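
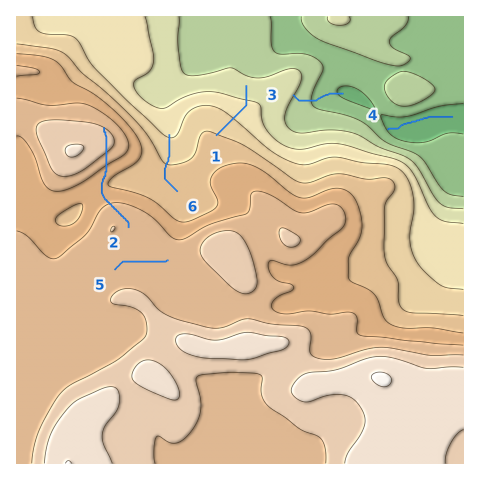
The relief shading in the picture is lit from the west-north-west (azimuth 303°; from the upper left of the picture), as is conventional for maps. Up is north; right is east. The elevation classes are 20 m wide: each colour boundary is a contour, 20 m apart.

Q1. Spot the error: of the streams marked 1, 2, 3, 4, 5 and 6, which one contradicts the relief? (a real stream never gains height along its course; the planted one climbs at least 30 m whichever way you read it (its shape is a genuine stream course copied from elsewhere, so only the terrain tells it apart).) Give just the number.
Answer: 2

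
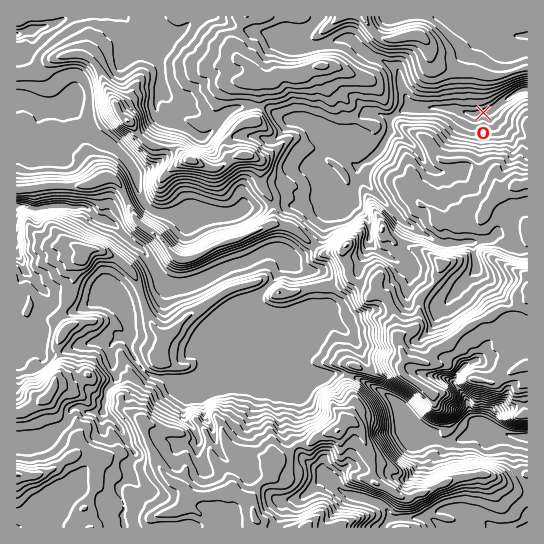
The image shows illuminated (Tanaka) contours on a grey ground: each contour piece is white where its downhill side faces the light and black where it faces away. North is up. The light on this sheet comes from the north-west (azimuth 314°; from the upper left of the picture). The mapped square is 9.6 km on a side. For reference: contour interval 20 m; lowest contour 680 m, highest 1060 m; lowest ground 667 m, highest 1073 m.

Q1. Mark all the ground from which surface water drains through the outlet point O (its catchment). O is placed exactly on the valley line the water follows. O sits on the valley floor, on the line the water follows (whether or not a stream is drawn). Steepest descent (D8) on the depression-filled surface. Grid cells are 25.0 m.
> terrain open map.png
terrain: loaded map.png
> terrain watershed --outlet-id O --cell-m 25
22.656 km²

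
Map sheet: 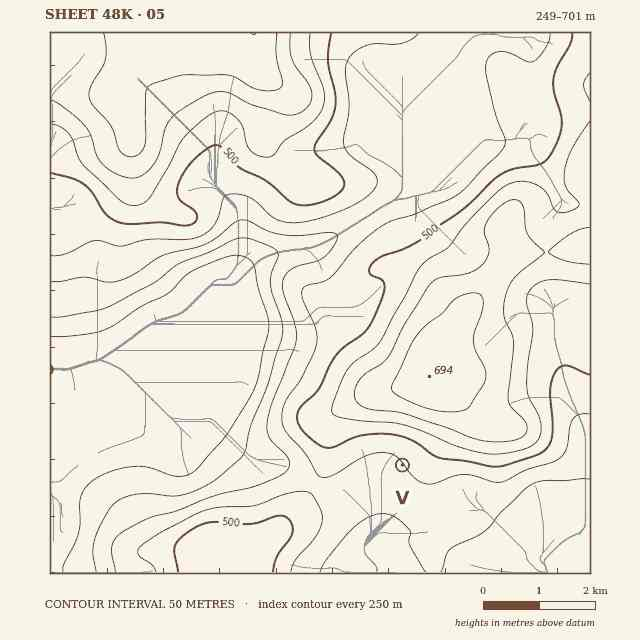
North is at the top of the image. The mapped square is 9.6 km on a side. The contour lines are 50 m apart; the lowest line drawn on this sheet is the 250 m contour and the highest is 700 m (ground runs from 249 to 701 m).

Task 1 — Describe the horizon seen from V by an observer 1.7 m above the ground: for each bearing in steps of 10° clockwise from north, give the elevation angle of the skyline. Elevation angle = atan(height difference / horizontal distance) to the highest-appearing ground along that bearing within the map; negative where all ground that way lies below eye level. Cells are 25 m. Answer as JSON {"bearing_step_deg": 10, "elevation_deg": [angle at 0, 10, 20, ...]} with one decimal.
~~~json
{"bearing_step_deg": 10, "elevation_deg": [9.6, 10.2, 10.4, 10.1, 9.3, 8.4, 7.5, 6.3, 4.3, 3.5, 2.7, 1.9, 1.2, 0.5, -0.1, -0.7, -1.3, -1.5, -1.9, -2.0, -1.9, -1.8, -0.9, 0.9, 1.6, 1.3, -0.0, 0.7, 1.8, 2.8, 3.6, 4.5, 6.0, 7.5, 8.5, 9.1]}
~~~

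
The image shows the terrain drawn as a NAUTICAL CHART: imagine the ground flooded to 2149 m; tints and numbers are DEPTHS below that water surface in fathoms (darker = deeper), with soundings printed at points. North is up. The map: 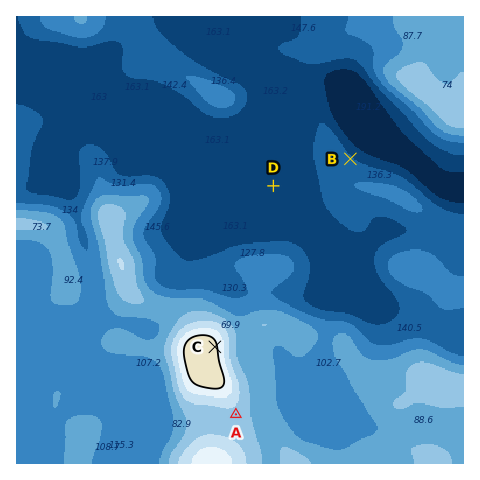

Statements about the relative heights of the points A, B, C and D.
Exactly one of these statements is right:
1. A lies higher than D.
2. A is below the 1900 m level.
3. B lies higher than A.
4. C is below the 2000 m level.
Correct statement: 1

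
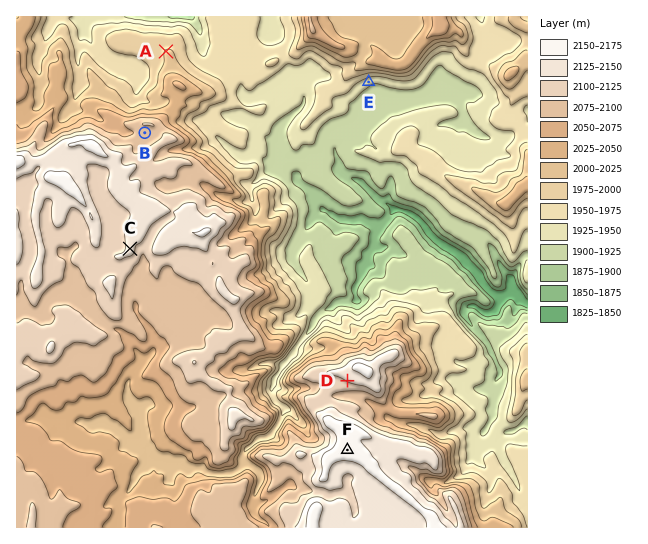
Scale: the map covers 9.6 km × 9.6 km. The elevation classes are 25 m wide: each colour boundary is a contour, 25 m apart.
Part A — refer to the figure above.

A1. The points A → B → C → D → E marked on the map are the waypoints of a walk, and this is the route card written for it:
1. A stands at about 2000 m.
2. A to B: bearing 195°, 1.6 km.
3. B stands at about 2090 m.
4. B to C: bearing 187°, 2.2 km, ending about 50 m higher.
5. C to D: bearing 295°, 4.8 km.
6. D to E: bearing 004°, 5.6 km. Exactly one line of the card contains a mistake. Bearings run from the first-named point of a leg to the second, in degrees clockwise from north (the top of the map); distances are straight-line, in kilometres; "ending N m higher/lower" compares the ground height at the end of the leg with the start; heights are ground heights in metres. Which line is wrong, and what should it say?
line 5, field bearing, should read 121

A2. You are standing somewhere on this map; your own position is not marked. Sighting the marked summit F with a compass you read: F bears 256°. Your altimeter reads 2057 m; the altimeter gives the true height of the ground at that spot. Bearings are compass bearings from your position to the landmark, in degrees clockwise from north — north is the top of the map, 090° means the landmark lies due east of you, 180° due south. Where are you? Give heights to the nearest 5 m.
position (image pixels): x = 415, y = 433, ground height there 2055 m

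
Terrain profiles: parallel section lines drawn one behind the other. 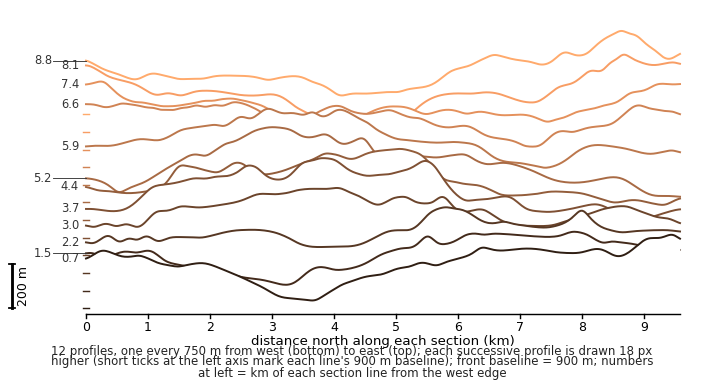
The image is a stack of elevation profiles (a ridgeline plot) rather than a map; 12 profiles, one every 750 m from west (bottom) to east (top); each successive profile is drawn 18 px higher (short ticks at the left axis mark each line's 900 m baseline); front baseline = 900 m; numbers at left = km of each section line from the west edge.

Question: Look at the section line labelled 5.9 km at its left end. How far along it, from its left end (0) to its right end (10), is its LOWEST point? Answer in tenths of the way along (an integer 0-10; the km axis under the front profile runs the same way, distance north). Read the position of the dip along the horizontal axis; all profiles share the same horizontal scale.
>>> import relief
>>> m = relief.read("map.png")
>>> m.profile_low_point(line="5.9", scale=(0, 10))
8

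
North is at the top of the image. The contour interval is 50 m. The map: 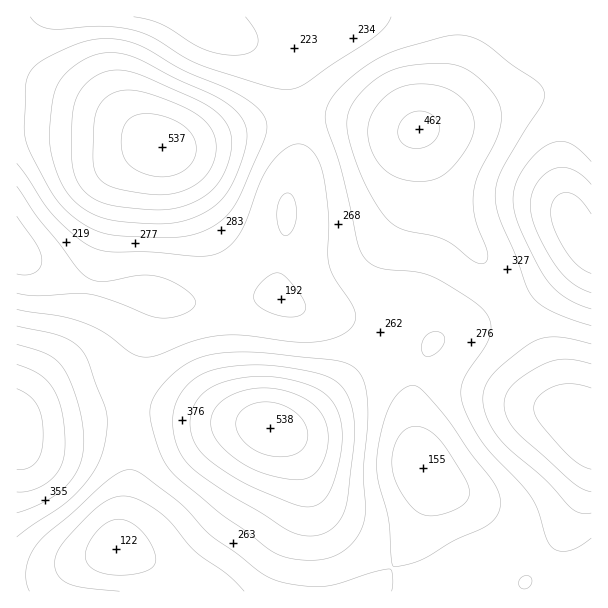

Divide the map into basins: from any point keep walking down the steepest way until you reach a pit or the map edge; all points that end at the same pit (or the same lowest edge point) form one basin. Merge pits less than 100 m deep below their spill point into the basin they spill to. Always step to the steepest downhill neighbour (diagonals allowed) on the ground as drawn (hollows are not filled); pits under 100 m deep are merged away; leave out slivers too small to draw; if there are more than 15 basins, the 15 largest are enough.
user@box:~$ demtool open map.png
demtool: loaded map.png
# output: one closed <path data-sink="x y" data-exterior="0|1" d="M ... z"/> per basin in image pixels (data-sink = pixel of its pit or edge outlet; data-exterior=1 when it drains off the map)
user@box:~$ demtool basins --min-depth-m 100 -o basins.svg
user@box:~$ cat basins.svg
<path data-sink="116 549" data-exterior="0" d="M419 132l-4 11 0 34-3 21-22 62-5 63-5 15-10 18-55 54-18 14-12 4-76-8-56-11-34 0-47 11-55 7 0 165 507-1 2-10 32-38 12-18 13-27 9-30 0-36-7-2-26-29-25-57-30-53-56-82-12-26z"/><path data-sink="17 249" data-exterior="1" d="M27 86l-11 1 1 340 55-7 47-11 34 0 56 11 76 8 12-4 18-14 55-54 14-27 2-15 4-54 22-62 5-68-18 0-58-14-44 0-58 12-53 17-22 3-39-26-29-14-40-16z"/><path data-sink="201 17" data-exterior="1" d="M516 16l-499 0-1 70 22 2 48 15 31 15 47 30 22-3 53-17 58-12 44 0 58 14 20 0 27-22z"/><path data-sink="585 242" data-exterior="0" d="M591 16l-73 0-26 31-46 61-28 23 18 52 12 26 56 82 30 53 25 57 29 31 4-1z"/>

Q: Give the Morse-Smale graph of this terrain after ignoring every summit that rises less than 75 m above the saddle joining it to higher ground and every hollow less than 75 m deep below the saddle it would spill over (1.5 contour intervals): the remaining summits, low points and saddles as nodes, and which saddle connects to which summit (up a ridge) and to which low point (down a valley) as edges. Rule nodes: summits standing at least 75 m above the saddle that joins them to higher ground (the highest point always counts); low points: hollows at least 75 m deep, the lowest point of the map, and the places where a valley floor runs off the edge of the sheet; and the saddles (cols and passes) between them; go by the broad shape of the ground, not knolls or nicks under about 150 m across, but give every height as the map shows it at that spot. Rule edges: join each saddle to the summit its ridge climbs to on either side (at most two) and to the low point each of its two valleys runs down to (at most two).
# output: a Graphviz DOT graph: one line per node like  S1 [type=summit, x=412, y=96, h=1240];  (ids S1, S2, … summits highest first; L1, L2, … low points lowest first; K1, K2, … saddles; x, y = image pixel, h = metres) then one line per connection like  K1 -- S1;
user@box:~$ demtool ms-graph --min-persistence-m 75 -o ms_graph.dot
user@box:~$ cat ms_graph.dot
graph terrain {
  S1 [type=summit, x=270, y=428, h=538];
  S2 [type=summit, x=162, y=147, h=537];
  S3 [type=summit, x=584, y=429, h=485];
  S4 [type=summit, x=17, y=431, h=483];
  S5 [type=summit, x=419, y=129, h=462];
  L1 [type=low, x=585, y=242, h=122];
  L2 [type=low, x=116, y=551, h=122];
  L3 [type=low, x=17, y=248, h=123];
  L4 [type=low, x=422, y=468, h=155];
  L5 [type=low, x=203, y=18, h=166];
  K1 [type=saddle, x=512, y=308, h=318];
  K2 [type=saddle, x=503, y=33, h=292];
  K3 [type=saddle, x=129, y=408, h=287];
  K4 [type=saddle, x=296, y=117, h=271];
  K5 [type=saddle, x=384, y=324, h=261];
  K6 [type=saddle, x=417, y=372, h=253];
  K7 [type=saddle, x=392, y=567, h=250];
  K8 [type=saddle, x=225, y=302, h=209];
  K9 [type=saddle, x=95, y=288, h=198];
  K1 -- S3;
  K1 -- S5;
  K1 -- L1;
  K2 -- S3;
  K2 -- S5;
  K2 -- L1;
  K2 -- L5;
  K3 -- S1;
  K3 -- S4;
  K3 -- L2;
  K3 -- L3;
  K4 -- S2;
  K4 -- S5;
  K4 -- L3;
  K4 -- L5;
  K5 -- S1;
  K5 -- S5;
  K5 -- L3;
  K6 -- S1;
  K6 -- S3;
  K6 -- L4;
  K7 -- S1;
  K7 -- S3;
  K7 -- L2;
  K7 -- L4;
  K8 -- S1;
  K8 -- S2;
  K8 -- L3;
  K9 -- S2;
  K9 -- S4;
  K9 -- L3;
}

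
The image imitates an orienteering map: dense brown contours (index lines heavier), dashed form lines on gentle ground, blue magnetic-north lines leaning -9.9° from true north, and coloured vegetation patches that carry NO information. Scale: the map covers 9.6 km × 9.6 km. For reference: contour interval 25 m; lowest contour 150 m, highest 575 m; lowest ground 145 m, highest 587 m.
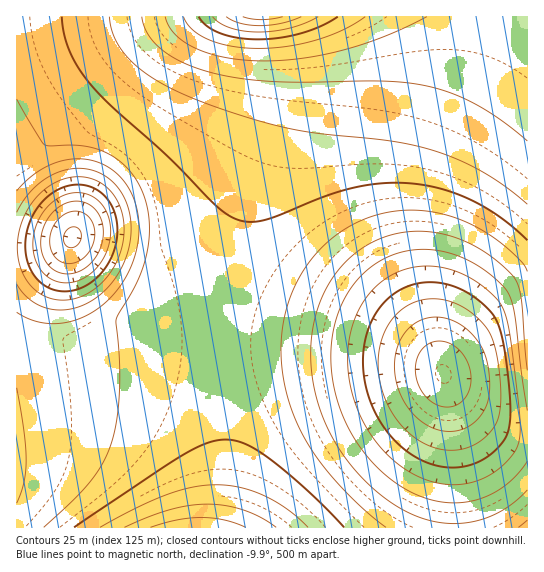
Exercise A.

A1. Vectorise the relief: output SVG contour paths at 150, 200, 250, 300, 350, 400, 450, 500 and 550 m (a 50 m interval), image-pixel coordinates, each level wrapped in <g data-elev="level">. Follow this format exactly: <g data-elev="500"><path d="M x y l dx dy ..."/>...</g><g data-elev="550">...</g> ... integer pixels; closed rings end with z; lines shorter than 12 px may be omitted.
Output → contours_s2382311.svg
<g data-elev="150"><path d="M70 248l-6-5 0-8 5-7 6-1 6 4 0 8-4 7z"/></g><g data-elev="200"><path d="M447 431l-17-4-16-12-12-17-7-21 0-22 7-18 12-13 16-7 9 0 11 2 9 5 10 7 13 18 7 21 0 27-3 9-4 8-7 7-8 6-9 4z"/><path d="M61 273l-11-6-7-10-2-14 2-14 7-14 11-9 12-5 12 1 10 7 6 10 2 14-2 13-7 13-9 9-12 5z"/></g><g data-elev="250"><path d="M447 467l-14-2-15-7-13-8-12-12-11-13-8-15-6-16-4-17-1-18 2-16 4-15 6-14 10-12 10-9 12-7 14-3 16-1 16 4 14 7 15 10 11 11 5 9 4 14 4 21 4 53-1 16-4 11-11 13-13 10-16 5z"/><path d="M63 291l-9-1-8-4-7-5-6-8-4-8-3-11 1-21 8-22 14-16 9-5 9-4 10-1 9 0 15 7 11 14 5 17-1 20-7 19-12 16-16 10z"/></g><g data-elev="300"><path d="M527 461l-13 17-17 13-19 8-20 4-21-2-20-6-20-11-19-16-17-19-13-22-10-24-5-24-2-25 2-24 7-21 11-20 12-15 14-11 16-8 17-5 19 0 18 2 19 7 17 10 22 19 7 14 3 17 12 92"/><path d="M17 212l13-19 17-15 19-8 20-1 9 2 10 5 14 13 9 18 3 22-3 22-9 22-14 18-19 13-20 6-20-2-16-9-13-15"/></g><g data-elev="350"><path d="M386 527l-31-26-30-32-20-30-14-30-8-35-2-33 5-32 13-31 9-15 11-13 12-11 14-10 14-8 15-5 16-4 17-2 16 1 18 3 17 5 16 7 17 10 16 12 15 14 5 9"/><path d="M17 99l27 46 6 1 27-1 16 3 17 7 14 10 10 12 8 13 5 15 2 17-1 23-5 22-9 20-18 32 3 40 0 32-3 31-6 24-8 19-13 18-16 18-29 26"/></g><g data-elev="400"><path d="M308 527l-21-18-22-13-24-8-24-3-24 2-26 7-30 14-37 19"/><path d="M109 17l2 10 4 11 6 11 8 10 22 18 31 17 49 18 54 15 33 6 76 8 41 10 24 9 24 12 23 15 21 17"/></g><g data-elev="450"><path d="M246 527l-23-7-22-3-24 3-27 7"/><path d="M165 17l4 9 6 9 10 7 12 7 30 9 38 3 40-3 41-9 41-14 40-18"/></g><g data-elev="500"><path d="M199 17l8 9 14 7 17 5 20 1 21-1 22-5 20-7 17-9"/></g><g data-elev="550"><path d="M226 17l15 6 18 3 22-3 20-6"/></g>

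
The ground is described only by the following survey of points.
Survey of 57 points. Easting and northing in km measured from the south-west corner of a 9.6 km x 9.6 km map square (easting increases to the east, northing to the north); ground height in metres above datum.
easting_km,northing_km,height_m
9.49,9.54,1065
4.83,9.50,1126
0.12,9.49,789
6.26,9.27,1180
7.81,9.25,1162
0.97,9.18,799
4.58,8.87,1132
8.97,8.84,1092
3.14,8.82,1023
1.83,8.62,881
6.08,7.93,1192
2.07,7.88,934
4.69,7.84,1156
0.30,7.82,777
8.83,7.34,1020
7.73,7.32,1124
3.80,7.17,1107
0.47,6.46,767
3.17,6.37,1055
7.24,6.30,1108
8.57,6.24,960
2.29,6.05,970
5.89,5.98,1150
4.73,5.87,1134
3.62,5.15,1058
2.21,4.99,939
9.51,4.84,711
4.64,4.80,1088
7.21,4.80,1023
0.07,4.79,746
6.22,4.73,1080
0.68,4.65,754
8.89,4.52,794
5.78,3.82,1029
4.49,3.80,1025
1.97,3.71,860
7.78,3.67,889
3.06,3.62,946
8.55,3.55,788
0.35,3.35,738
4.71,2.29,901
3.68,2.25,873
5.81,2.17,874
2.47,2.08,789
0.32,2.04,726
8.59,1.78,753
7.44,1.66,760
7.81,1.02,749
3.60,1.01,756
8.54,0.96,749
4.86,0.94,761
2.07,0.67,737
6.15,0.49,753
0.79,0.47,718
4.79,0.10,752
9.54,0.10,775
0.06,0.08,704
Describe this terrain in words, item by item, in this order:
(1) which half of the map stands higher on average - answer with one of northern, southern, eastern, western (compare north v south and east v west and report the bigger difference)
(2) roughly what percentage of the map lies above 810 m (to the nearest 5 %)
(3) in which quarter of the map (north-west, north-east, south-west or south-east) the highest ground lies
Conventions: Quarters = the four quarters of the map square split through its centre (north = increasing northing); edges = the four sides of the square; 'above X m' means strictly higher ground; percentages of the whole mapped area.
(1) Taken as a whole, the northern half is higher than the southern.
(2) Ground above 810 m makes up about 65 % of the sheet.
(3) The highest ground is in the north-east quarter.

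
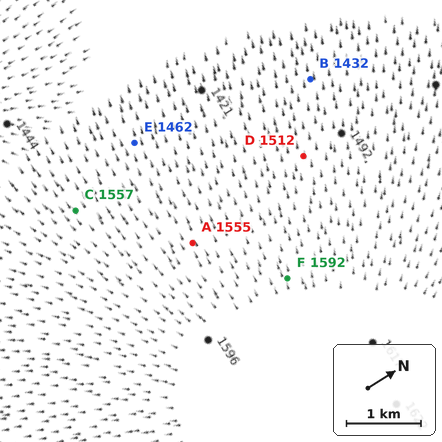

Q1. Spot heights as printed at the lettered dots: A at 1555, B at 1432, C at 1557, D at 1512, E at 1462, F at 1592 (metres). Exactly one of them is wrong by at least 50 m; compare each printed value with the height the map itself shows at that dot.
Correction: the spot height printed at C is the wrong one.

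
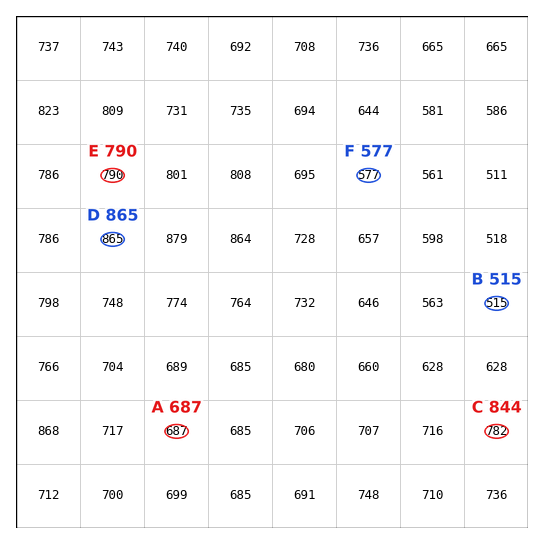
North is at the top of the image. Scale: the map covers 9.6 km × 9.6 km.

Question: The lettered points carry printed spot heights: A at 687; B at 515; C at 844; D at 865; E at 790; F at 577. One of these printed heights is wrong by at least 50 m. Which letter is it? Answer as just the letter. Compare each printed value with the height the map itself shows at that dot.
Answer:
C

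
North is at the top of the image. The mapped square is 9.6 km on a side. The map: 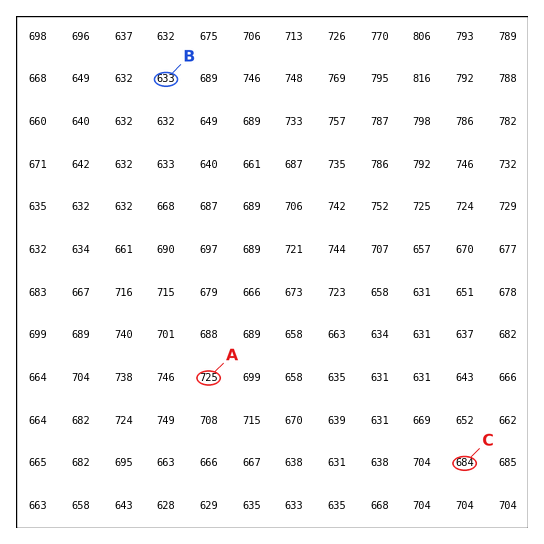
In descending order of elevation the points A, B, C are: A C B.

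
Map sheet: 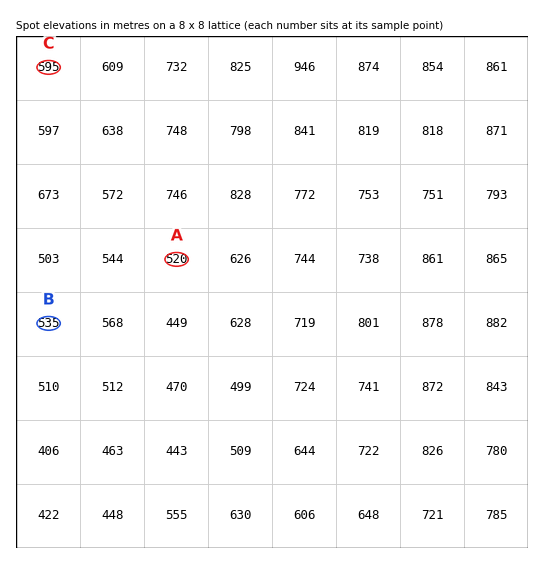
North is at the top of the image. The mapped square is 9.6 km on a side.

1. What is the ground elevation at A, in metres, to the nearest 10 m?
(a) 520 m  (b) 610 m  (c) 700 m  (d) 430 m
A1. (a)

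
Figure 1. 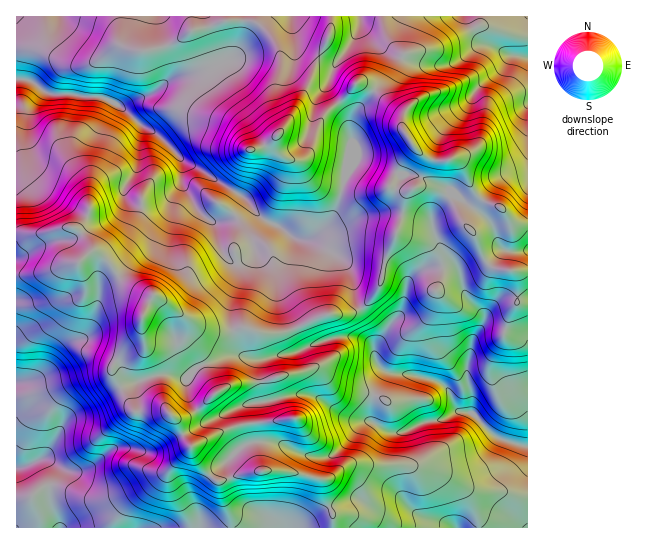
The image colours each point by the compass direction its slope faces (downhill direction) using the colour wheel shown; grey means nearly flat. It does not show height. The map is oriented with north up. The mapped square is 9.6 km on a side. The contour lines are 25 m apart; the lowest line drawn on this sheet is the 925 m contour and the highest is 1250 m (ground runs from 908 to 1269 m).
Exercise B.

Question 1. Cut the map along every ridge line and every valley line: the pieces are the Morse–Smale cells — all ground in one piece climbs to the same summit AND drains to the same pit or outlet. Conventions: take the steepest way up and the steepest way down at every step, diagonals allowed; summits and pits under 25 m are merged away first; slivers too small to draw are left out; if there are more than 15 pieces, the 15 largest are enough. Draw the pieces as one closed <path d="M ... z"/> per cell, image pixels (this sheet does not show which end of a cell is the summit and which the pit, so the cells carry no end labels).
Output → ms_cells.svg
<path d="M242 16l-226 1 0 257 15 1 20-4 15-7 12-1 12-11 5 0 17 14 13 17 27 14-11 22 0 23-15 9-14 16 0 4 9 17 37-13 13 0 16 4 14-14-4-10-12-16 2-18-2-5 16 12 8 3 18 1 11-4 9 0 16 5 16 0 18-5 28-13 21 0 14-6-5-12-4-24-12-16-28-16-16-2-13-11-20-9-20-23-44-28-15-7-24-25-18-11-20-18 32-14 20-14 18-4 38-15 7-7 5-15z"/><path d="M291 16l-48 0-4 30-3 7-7 7-38 15-18 4-20 14-32 14 20 18 18 11 24 25 15 7 44 28 20 23 20 9 13 11 11 1 19-13 12-20 11-38 4-30-4-22-10-14-15 14-7 13-5 20-8 9-16 0-10-8-2-5 0-7 16-21 13-24 15-36-2-3-10-4-8-8-4-8z"/><path d="M451 267l-25 1-7 3-10 8-8 32-26 37 1-17-15-23-15 7-21 0-28 13-18 5-16 0-16-5-9 0-11 4-18-1-8-3-15-11-1 22 17 26 29-10 24 5 8-1-3 3 0 17 6 22 25-6 19 0 15 6 10 10 15 8 21 2 18 11 14 0 19-9 23-4 10-7 15 1 2-4 0-11-5-19 0-12 5-25 11-17 1-7-1-4-15-15-5-10-3-15z"/><path d="M95 252l-5 0-12 11-13 4-9 10-5 14-6 8-15 5-14 1 1 223 42-1-10-25-1-27-5-12-6-2 11-8 19-34 24-12 29-20-8-20 14-16 15-8 2-4-2-20 11-22-27-14-13-17z"/><path d="M469 412l-14 0-10 7-23 4-15 8-10 2-8-1-18-11-5 0-9 6-6 11-16 15-8 4-20-1-29-13-20-2-7 2 10 28 25 0 35 8 3 3 1 13 5 13 28-9 24 10 23-4 17 12 25 7 7 4 73 0 1-81-31-10-24-24z"/><path d="M433 187l-16 0-12 8-4 24-17 44-3 19-5 11-15 16 15 22-1 16 14-21 10-9 4-10 4-22 7-10 8-6 12-2 17 0 6 2 11 30 15 15 1 4-1 7-11 17-5 25 0 12 5 19-1 15 26 24 30 10 1-176-22 0-15-4-8-10-7-20-13-15-12-25z"/><path d="M121 388l-30 19-24 12-19 34-11 8 6 2 5 12 1 27 10 25 139 1-2-31 4-8 11-12-15-18-17-36-6-7-7-5-31 1z"/><path d="M490 45l-11 0-21 16-11 4-18 0-27-6-14 27 0 8 7 11 8 6 0 19 19 25 16 6 13-2 6 1 6 6 10 25 10 10 16 6 14 16 14 1 1-166-19-3z"/><path d="M359 83l-2 0-18 19 9 15 4 22-4 30-9 34-14 24-18 14 20 8 18 14 8 18 3 20 6 7 14-15 5-11 3-19 17-44 3-20 7-10 6-2 16 0 16 8 14 28 4-9 10-15 0-4-9-14-5-15-6-6-6-1-13 2-16-6-19-25 0-15-29-26z"/><path d="M527 16l-144 0 0 7 6 19 14 12-1 5 27 6 18 0 11-4 21-16 11 0 23 11 14 1z"/><path d="M310 395l-19 0-40 9 0 13 4 24 2 2 21 0 29 13 20 1 8-4 16-15 6-11 8-5-15-3-15-8-10-10z"/><path d="M237 355l-11 1-25 10 15 27-27 23-8 3-6-1 10 21 6 8 28-15 24-8 3 0 2 3 3 15 5 0-4-13-1-24 14-4-5-22 1-18z"/><path d="M286 471l-36 1-17 4-2 5 9 20 6 6 15 8 12 13 29 0 12-11 15-8-5-27-3-3z"/><path d="M361 19l-5 16-23 32-5 16 1 7 8 11 4 0 16-18 8 1 9 5 28 26 1-4-8-6-7-11 0-8 11-19 2-9-26-15-11-13z"/><path d="M478 196l-14 26 12 15 7 20 8 10 6 2 30 2 1-46-15-2-14-16-13-4z"/>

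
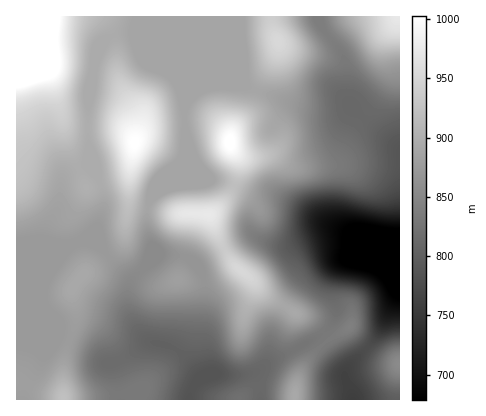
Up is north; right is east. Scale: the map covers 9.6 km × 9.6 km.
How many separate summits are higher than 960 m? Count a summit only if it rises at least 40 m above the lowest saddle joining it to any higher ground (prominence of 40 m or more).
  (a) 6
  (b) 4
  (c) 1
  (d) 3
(d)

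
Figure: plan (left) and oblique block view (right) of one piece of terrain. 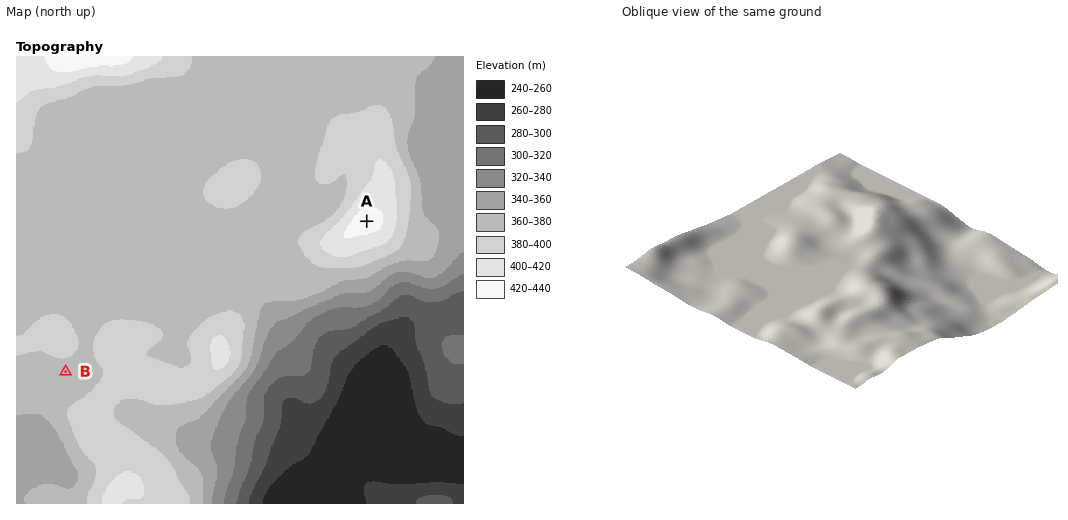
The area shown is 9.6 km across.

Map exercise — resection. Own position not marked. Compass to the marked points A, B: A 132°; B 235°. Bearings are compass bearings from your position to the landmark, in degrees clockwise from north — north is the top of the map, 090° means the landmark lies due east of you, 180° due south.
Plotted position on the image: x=329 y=187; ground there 380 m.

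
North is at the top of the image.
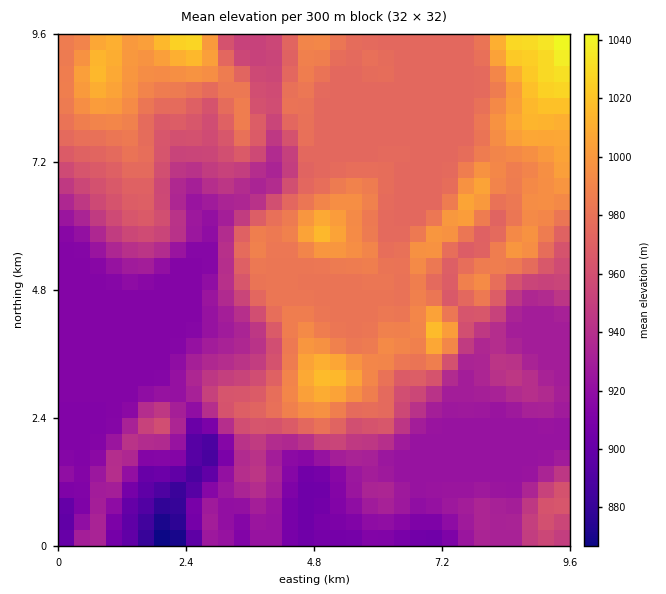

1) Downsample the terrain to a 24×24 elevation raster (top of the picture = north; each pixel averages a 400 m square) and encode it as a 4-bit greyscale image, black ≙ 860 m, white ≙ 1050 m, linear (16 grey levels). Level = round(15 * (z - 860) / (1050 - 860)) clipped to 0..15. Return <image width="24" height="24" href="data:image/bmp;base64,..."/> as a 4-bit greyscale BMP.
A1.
<image width="24" height="24" href="data:image/bmp;base64,Qk2WAQAAAAAAAHYAAAAoAAAAGAAAABgAAAABAAQAAAAAACABAAATCwAAEwsAABAAAAAAAAAAAAAAABEREQAiIiIAMzMzAERERABVVVUAZmZmAHd3dwCIiIgAmZmZAKqqqgC7u7sAzMzMAN3d3QDu7u4A////AEZDETVFREREREZmdzVTIUVFQ0RVVFZmiEVjMjVmVEVmVVVVeFRlMyRnVEVVVVVVVkRWVTNmVWZmVVVVVURGhjV4iZiIZVVVVURFZleZq7qZdlVVZkRERWeIq8yph2ZnZkRERWZ3m8uqmnZ2ZURERFVnm7qqq6ZmVUREREVoqqqqrKh2VUREREZ5qqqqqpmWZkRFREWKqqqqqZqoh0RWZUWaqqqpqpmrmEV3dlWKq8upq6mbqVaIh1Vom7upmbuauneJhlZmiaqpmayqu4iZh2d2aZmZmZu6q5mamHiXeZmZmZmru5qqmIioiZmZmZm8zKu6mYiompmZmZmszKzLqqqoipmZmZms3azLu8qHiqmZmZm83qvLzdp3iqmZmZm93g=="/>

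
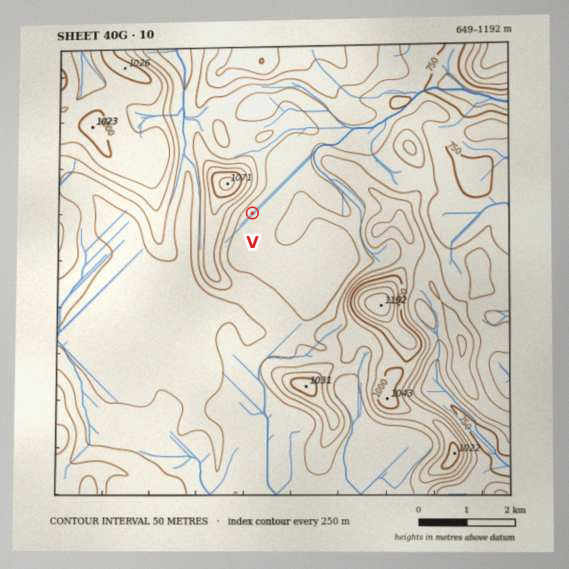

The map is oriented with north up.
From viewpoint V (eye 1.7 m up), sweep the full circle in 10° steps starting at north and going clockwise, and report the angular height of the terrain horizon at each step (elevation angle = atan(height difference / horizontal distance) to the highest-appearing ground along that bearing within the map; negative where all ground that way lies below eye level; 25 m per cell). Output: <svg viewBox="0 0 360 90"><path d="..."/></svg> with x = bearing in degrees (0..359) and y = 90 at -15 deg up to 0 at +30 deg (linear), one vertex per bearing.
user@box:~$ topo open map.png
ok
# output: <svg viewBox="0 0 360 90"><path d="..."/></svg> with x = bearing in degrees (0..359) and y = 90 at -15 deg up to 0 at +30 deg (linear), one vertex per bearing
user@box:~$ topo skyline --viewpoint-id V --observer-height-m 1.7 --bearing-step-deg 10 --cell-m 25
<svg viewBox="0 0 360 90"><path d="M0 40l10 7 10 6 10 3 10 2 10-2 10-2 10 0 10 0 10 0 10-2 10 3 10-7 10-1 10 7 10 2 10-3 10 2 10 1 10 0 10-3 10-3 10-2 10-2 10-3 10-3 10-3 10-2 10-2 10-3 10-5 10-5 10-2 10 2 10 5 10 7"/></svg>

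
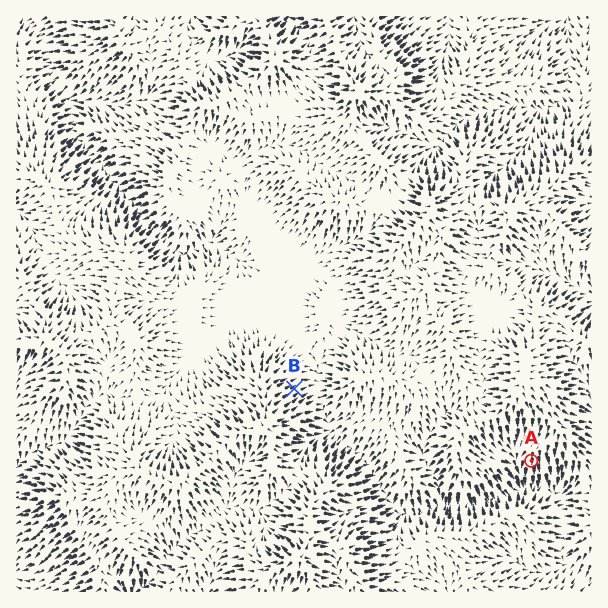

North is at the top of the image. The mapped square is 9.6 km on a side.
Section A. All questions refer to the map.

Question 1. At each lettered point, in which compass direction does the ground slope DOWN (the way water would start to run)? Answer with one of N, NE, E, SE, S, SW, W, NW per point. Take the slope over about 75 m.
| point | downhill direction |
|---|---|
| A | S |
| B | NE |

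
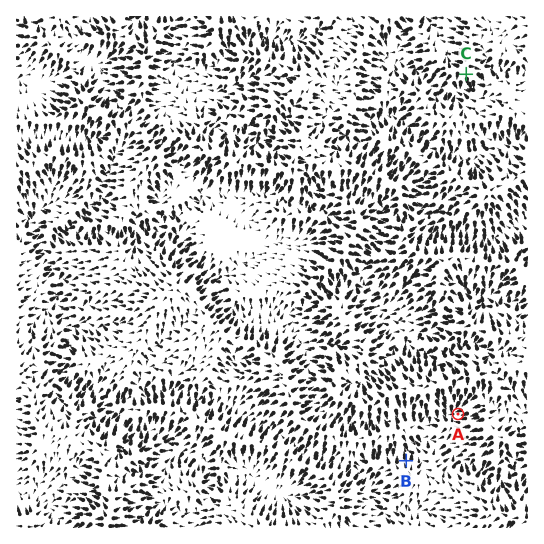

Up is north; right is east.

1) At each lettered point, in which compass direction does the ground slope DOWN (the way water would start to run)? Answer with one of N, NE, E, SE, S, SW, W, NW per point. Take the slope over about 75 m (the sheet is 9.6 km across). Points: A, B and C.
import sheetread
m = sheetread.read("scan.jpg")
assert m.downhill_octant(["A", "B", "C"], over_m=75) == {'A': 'W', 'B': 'N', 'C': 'S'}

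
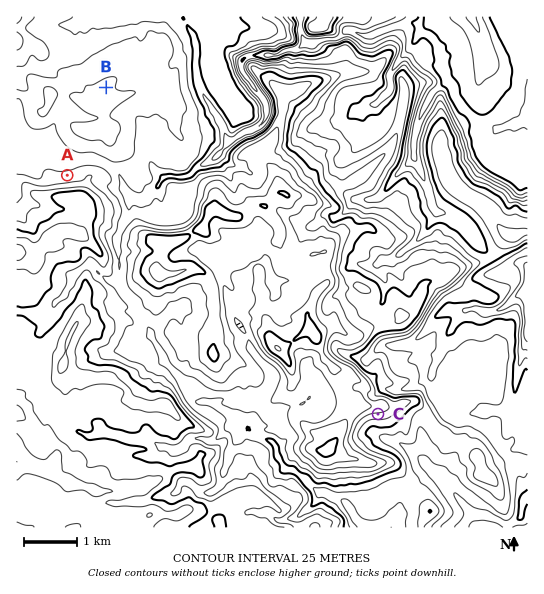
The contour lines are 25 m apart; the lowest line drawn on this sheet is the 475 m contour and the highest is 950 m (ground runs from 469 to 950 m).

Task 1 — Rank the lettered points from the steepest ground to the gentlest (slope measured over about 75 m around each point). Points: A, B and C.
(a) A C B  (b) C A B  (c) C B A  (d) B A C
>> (b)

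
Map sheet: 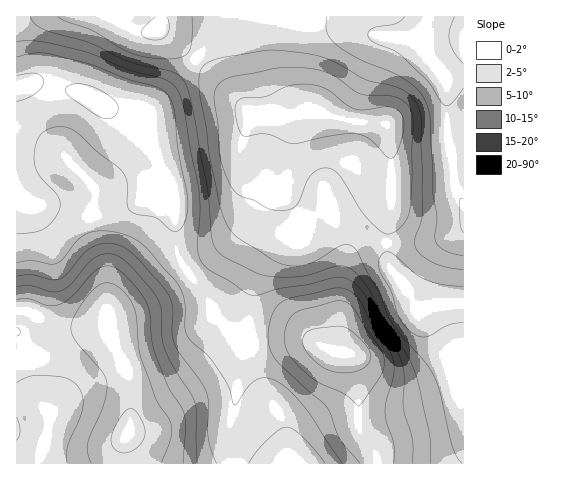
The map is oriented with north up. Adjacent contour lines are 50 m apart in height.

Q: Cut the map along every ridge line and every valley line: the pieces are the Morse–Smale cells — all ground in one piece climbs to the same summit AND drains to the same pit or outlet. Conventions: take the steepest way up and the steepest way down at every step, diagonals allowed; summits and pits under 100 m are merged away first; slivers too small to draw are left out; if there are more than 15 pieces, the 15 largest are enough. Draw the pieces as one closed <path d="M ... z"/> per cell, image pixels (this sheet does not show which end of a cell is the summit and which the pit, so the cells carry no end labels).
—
<path d="M40 82l-11 0-13 6 0 375 360 1-1-9-16-28-1-39-5-23-6-12-11-1-17-8-18-5-53 4-10-5-22-22-9-17-29-43-3-17 1-39-18-41-14-26-6-22-9-3-20 0-31-16z"/><path d="M160 16l-143 0-1 71 13-5 11 0 38 10 31 16 20 0 9 2 6 23 14 26 18 41-1 39 3 17 29 43 9 17 22 22 10 5 53-4 18 5 17 8 11 1 6 12 5 23 1 39 16 28 2 9 86 0 1-160-27 1-19 9-12-26-17-22-2-9 0-25 5-25 1-24-5-57-4-3-40-3-28-10-10 0-21 5-33-1-50-50-44-35 3-3z"/><path d="M463 16l-302 0 0 10-3 3 44 35 50 50 33 1 21-5 10 0 28 10 40 3 4 3 5 62-6 44 0 25 3 12 16 19 12 26 19-9 27-3z"/>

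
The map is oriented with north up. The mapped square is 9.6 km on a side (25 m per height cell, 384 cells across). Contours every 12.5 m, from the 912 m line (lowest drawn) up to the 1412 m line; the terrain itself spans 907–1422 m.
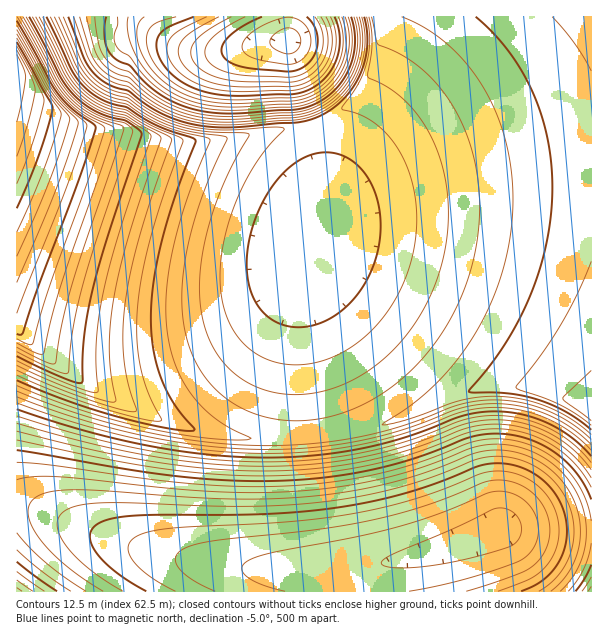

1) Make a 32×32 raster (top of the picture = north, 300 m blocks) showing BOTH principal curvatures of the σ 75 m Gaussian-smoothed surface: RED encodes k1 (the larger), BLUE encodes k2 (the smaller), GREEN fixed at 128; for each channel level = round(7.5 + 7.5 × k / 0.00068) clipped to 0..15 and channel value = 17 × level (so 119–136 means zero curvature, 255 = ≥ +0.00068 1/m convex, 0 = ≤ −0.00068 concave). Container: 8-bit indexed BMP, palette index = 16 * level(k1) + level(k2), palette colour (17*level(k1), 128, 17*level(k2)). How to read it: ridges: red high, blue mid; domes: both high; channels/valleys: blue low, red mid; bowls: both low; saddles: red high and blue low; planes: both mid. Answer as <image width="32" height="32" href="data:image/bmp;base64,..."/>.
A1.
<image width="32" height="32" href="data:image/bmp;base64,Qk02CAAAAAAAADYEAAAoAAAAIAAAACAAAAABAAgAAAAAAAAEAAATCwAAEwsAAAABAAAAAAAAAIAAABGAAAAigAAAM4AAAESAAABVgAAAZoAAAHeAAACIgAAAmYAAAKqAAAC7gAAAzIAAAN2AAADugAAA/4AAAACAEQARgBEAIoARADOAEQBEgBEAVYARAGaAEQB3gBEAiIARAJmAEQCqgBEAu4ARAMyAEQDdgBEA7oARAP+AEQAAgCIAEYAiACKAIgAzgCIARIAiAFWAIgBmgCIAd4AiAIiAIgCZgCIAqoAiALuAIgDMgCIA3YAiAO6AIgD/gCIAAIAzABGAMwAigDMAM4AzAESAMwBVgDMAZoAzAHeAMwCIgDMAmYAzAKqAMwC7gDMAzIAzAN2AMwDugDMA/4AzAACARAARgEQAIoBEADOARABEgEQAVYBEAGaARAB3gEQAiIBEAJmARACqgEQAu4BEAMyARADdgEQA7oBEAP+ARAAAgFUAEYBVACKAVQAzgFUARIBVAFWAVQBmgFUAd4BVAIiAVQCZgFUAqoBVALuAVQDMgFUA3YBVAO6AVQD/gFUAAIBmABGAZgAigGYAM4BmAESAZgBVgGYAZoBmAHeAZgCIgGYAmYBmAKqAZgC7gGYAzIBmAN2AZgDugGYA/4BmAACAdwARgHcAIoB3ADOAdwBEgHcAVYB3AGaAdwB3gHcAiIB3AJmAdwCqgHcAu4B3AMyAdwDdgHcA7oB3AP+AdwAAgIgAEYCIACKAiAAzgIgARICIAFWAiABmgIgAd4CIAIiAiACZgIgAqoCIALuAiADMgIgA3YCIAO6AiAD/gIgAAICZABGAmQAigJkAM4CZAESAmQBVgJkAZoCZAHeAmQCIgJkAmYCZAKqAmQC7gJkAzICZAN2AmQDugJkA/4CZAACAqgARgKoAIoCqADOAqgBEgKoAVYCqAGaAqgB3gKoAiICqAJmAqgCqgKoAu4CqAMyAqgDdgKoA7oCqAP+AqgAAgLsAEYC7ACKAuwAzgLsARIC7AFWAuwBmgLsAd4C7AIiAuwCZgLsAqoC7ALuAuwDMgLsA3YC7AO6AuwD/gLsAAIDMABGAzAAigMwAM4DMAESAzABVgMwAZoDMAHeAzACIgMwAmYDMAKqAzAC7gMwAzIDMAN2AzADugMwA/4DMAACA3QARgN0AIoDdADOA3QBEgN0AVYDdAGaA3QB3gN0AiIDdAJmA3QCqgN0Au4DdAMyA3QDdgN0A7oDdAP+A3QAAgO4AEYDuACKA7gAzgO4ARIDuAFWA7gBmgO4Ad4DuAIiA7gCZgO4AqoDuALuA7gDMgO4A3YDuAO6A7gD/gO4AAID/ABGA/wAigP8AM4D/AESA/wBVgP8AZoD/AHeA/wCIgP8AmYD/AKqA/wC7gP8AzID/AN2A/wDugP8A/4D/AHd3d3Z2dnZ2dnZ2dnZ2dnZ2dnZ2dnZ3d3d3d3d2dnZ2dnZ2dnZ2dnZ2dnZ2dnZ2dnZ2dnZ2dnZ2d3d3d3Z2dnZ2dnZ2dnZ2dnZ2dnZ2hoaGhoaGhoaGhoZ2dnd2dnZ2dnZ2dnZ2dnZ2doaGhoaGhoaGhoaGhoaGhoaGdnZ2dnZ2dnZ2dnaGhoaGhoaGhoaGhoaGhoaGhoaGhoZ2dnZ2dnZ2doaGhoaGhoaGhoaGhoaGhoaGhoaGhoaGdnZ2dnZ2doaGhoaGhoaGhoaGhoaGhoaGhoaGhoaGhoZ2dnZ2dnZ2hoaGhoaGhoaGhoaHh4eHh4eHh4aGhoaGd3Z2dnZ2dnaGhoaGhoaGh5e36Pj49/f4+Pjox5eHh4d2dnZ2dnZ2doaGhoaGh7f458eXh4eHh4eHh5e36PjIh3Z2dnZ2dnfHhoaGh8f4x4eHd3d3d3d3d3d3d3eHh7f357eXl6fX98eGh5f4x4d3d3d3d3d3d3d3d3d3d3d3h4enx9fn16iIh4fH95eHd3d3d3d3d3d3d3d3d3d3d3eHh4eHh4eHh4eH2OeHh4d3d3d3d3d3d3d3d3d3d3d3d3eHh4eHh4eHh4fXh4eHh3d3d3d3d3d3d3d3d3d3d3d3d4eHh4eHh4eHh4eHh4eHd3d3d3d3d3d3d3d3d3d3d3d3d4eHh4eHh4eHh4eHh4d3d3d3d3d3d3d3d3d3d3d3d3d3h4eHh4eHh4eHh4eHh3d3d3d3d3d3d3d3d3d3d3d3d3eHh4eHh4eHh4eHh4eHd3d3d3d3d3d3d3d3d3d3d3d3d4eHh4eHh4eHh4eHh4d3d3d3d3d3d3d3d3d3d3d3d3d3h4eHh4eHh4eHh4eHh3d3d3d3d3d3d3d3d3d3d3d3d3eHh4eHh4eHh4iIh4eHd3d3d3d3d3d3d3d3d3d3d3d3d4eHh4eHh4eHiIiIh4eHd3d3d3d3d3d3d3d3d3d3d3d3h4eHh4eHh4eIiIiIh4d3d3d3d3d3d3d3d3d3d3d3d3eHh4eHh4eHh4iIiIiHh4eHl6enl4eHd3d3d3d3d3d3d4eHh4eHh4eHiIiIp+f4+Pf39vf39/f357eHd3d3d3d3h4eHh4eHh4eImPf2tba3dmVlZXV2hre19vend3d3d4eHh4eHh4eHh5j3pVVVdaVlZWV1dXV1hVVVhfand3d3h4eHh4eHh4eH+LdlVVVlpXV1dXV1dXWFVVVVlfeHd4eHh4eHh4eHh4f4hnVlVWWldXV1dXV1dXVVVVVV9pd3h4eHh4eHh4eHh5aFhYV1ZZZ1dXV1dXV1dVVVVVXmx4eHh4eHh4eHh4eHhYWFhYWHhYWFhYV1dXV1VVVVVebHh4eHh4eHh4eHh4c="/>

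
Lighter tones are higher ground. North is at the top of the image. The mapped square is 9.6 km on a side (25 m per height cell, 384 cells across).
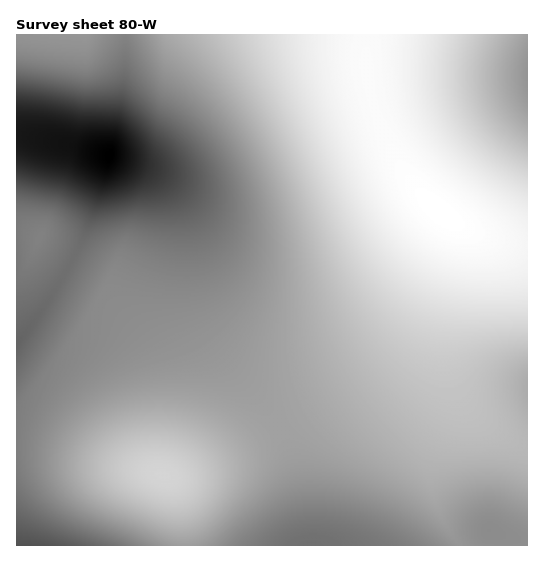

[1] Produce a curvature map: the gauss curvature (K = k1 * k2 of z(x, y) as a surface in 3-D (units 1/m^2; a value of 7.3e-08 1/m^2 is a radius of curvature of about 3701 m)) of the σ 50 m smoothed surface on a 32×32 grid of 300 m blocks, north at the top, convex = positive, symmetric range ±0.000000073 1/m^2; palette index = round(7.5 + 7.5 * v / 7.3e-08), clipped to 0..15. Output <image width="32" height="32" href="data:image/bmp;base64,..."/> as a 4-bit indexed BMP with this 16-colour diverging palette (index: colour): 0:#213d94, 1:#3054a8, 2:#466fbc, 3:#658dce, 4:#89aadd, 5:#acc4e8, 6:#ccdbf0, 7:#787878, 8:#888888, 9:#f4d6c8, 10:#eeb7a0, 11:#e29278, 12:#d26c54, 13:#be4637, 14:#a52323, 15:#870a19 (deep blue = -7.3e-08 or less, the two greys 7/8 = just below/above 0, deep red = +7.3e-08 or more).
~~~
<image width="32" height="32" href="data:image/bmp;base64,Qk12AgAAAAAAAHYAAAAoAAAAIAAAACAAAAABAAQAAAAAAAACAAATCwAAEwsAABAAAAAAAAAAlD0hAKhUMAC8b0YAzo1lAN2qiQDoxKwA8NvMAHh4eACIiIgAyNb0AKC37gB4kuIAVGzSADdGvgAjI6UAGQqHAHd3eId4d3iIiIiIiIh2iId3d3iHiIiIiIiIiIiHd4mHd3eIiImZh3d3iIh3eIeIh3d4iIiJmYd3d3d3d3h3eHh3eIiIiZiHd3d3d3d4d3d4d3iIiIiId3d3d3d3iHd3d3d3iIiIh3d3d3d3iIiIiHd3d3eIh3d3d3d3d4iIiIh3d3d3d3d3d3d3d3d3d4h3d4d3d3d3d3d3d3d3d3d3d3d3d3d3d3d3d3d3d3d3d3d3d3d3d3d3d3d3d3d3d3d3d4d3d3d3iHd3d3d3d3d3d3eId4d3d3d3d3d3d3d3d3d3d3eHd3d3d3d3d3d3d3d3iHd3iHd3d3d3d3d3d3eIiIiId4iHd3d3d3d3d3eIiIiIiHd4h3d3d3d3d3d4iIiIiIiFaJh3d3d3d3d4iIiIiIiKhxiYd3d3d3d3eIiIiIiIisgGiXd3d3d3d4iIiIiIh3fHZnZ3d3d3d3eIiIiIiHd3d4+FV3d4h3d4iIiIh3d3iHOfuDiIiId3eIiId3d3d5iDn/k4d3d3d3eId3d3d3eIhIv4V3d3d3d4h3d3d3d4iIVox3d3d3d3iId3d3d3iJiHdzeId3d3d4iId3d3d4iId6cGiHd3d3iIiHd3d3iId3fHN3h3d3d4iIh3d3d3iHeIp2d4d3d3eIiIh3d3d4iIiId3eHd3d4iIiId3d3d4"/>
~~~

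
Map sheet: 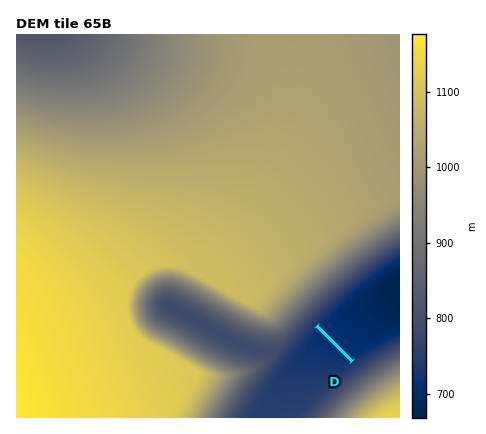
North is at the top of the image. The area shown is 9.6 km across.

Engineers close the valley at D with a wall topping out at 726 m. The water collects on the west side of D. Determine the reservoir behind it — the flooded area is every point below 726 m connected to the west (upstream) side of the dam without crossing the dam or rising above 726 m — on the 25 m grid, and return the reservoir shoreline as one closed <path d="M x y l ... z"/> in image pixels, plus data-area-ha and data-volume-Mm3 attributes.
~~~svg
<path d="M316 328l-12 18-2 8 14 6 20 5 12-2 2-1-34-34z" data-area-ha="55" data-volume-Mm3="3.02"/>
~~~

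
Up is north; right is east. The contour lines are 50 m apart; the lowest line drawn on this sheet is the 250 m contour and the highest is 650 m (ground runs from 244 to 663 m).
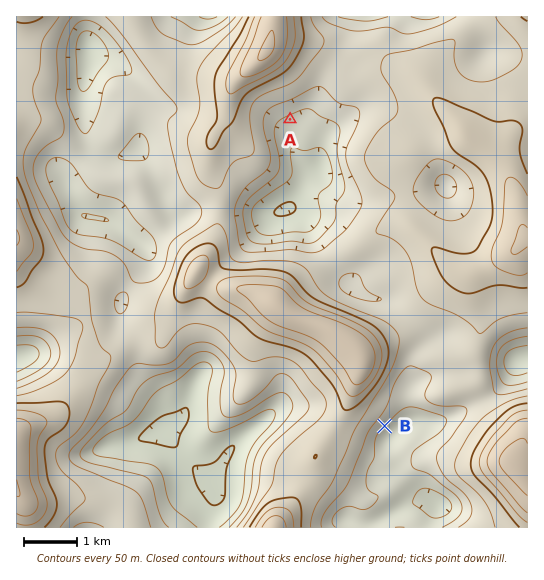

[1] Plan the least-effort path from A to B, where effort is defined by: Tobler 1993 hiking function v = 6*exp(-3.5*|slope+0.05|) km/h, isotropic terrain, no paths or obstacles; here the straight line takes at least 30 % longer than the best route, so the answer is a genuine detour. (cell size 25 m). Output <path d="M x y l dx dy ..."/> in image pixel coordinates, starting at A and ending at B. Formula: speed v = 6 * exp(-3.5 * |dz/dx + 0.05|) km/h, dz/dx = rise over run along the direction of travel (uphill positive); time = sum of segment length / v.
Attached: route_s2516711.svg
<path d="M290 119l5 3 15 15 11 5 6 7 78 154 0 11 4 8 0 41-11 22 0 16-12 24-1 1"/>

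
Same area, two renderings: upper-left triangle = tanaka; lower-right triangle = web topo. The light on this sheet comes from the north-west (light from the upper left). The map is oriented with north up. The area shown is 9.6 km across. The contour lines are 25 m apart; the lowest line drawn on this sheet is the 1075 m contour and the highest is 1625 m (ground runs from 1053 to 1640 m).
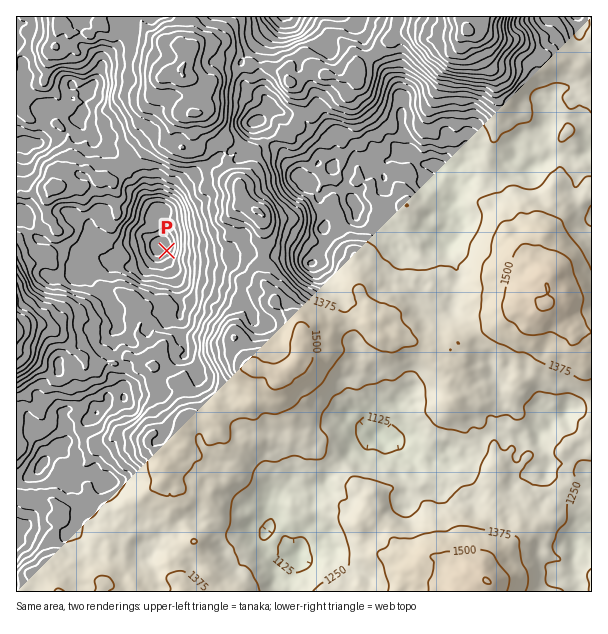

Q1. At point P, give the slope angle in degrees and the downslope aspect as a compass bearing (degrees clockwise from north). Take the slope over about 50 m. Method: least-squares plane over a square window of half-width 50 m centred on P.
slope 12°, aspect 320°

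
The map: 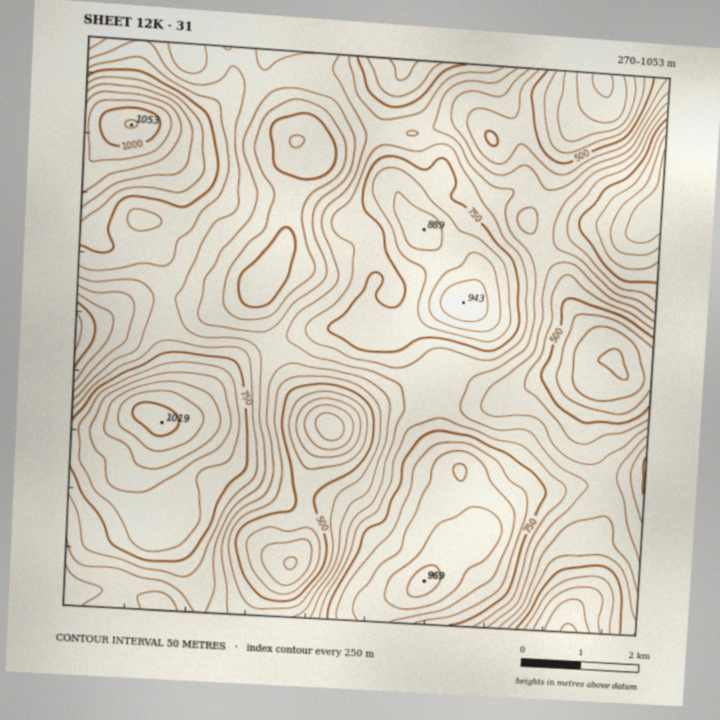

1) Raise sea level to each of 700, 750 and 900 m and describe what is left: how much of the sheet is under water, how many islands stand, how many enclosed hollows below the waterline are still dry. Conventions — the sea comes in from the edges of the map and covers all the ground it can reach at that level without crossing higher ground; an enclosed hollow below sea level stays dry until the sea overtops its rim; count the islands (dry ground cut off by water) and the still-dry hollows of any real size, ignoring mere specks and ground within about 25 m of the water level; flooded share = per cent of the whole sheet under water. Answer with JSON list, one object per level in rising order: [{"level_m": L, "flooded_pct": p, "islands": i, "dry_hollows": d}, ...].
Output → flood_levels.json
[{"level_m": 700, "flooded_pct": 57, "islands": 1, "dry_hollows": 0}, {"level_m": 750, "flooded_pct": 68, "islands": 1, "dry_hollows": 0}, {"level_m": 900, "flooded_pct": 93, "islands": 3, "dry_hollows": 0}]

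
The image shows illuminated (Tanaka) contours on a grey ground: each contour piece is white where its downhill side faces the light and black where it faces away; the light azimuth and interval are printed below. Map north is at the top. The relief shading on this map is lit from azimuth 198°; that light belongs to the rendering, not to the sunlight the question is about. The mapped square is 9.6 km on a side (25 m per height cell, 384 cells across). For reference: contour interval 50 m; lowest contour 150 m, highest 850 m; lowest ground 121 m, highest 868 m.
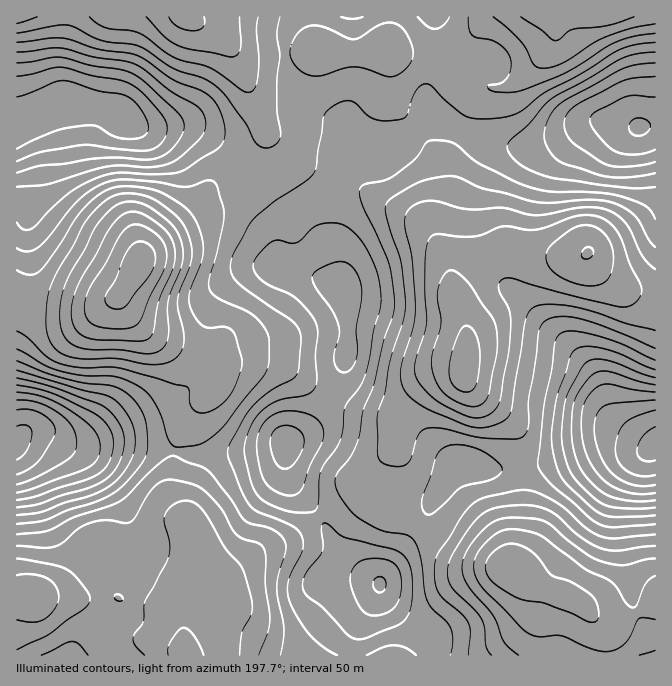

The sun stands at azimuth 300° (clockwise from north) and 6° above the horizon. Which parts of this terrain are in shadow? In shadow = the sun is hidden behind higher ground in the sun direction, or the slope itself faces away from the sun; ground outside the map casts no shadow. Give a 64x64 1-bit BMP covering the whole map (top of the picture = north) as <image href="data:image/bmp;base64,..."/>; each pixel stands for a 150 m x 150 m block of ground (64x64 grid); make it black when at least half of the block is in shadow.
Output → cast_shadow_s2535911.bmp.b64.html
<image width="64" height="64" href="data:image/bmp;base64,Qk0+AgAAAAAAAD4AAAAoAAAAQAAAAEAAAAABAAEAAAAAAAACAAATCwAAEwsAAAIAAAAAAAAA////AAAAAAAAAwAAPh/4AAADAAAfH/gAAAIAAB//+AAAAAAAD//4AAAAB4AP//wAAAB/gAf//wAAAf+AB///AAAP/4AH//8BgH//gAP//weH///AAf/+D////4AA//4f////gAB//B////8AAD/8H////gAwH/wf///8D/wf+B////gP/A/wD///+A/8B+AH///wD/wDwAP//+Af/AAAAf//wA/+AAAA//+AD/4AAAB//wAP/gAAAD7/AAP/AAAAAH8AAP/+AAAAHgAA//8AAAAAAAB//wAAAAAAAH//AAAAAAAAf/+AAAAAAAB//4AAAAAAAD//gAAAAAAAP/+AAD8AAAA//4AAP/AAAD//AAA/+AAAP/8AAD/8AAA//wAAP/4AAD/+AAA//gAAP/wAAD//AAAf/AAAP/8AAB/4AAA//4AAH/gDgH//wAAf8Afgf//gAB/gD/B//+AAH+AP+D//4AAf4Y/4H//8AB/xj/wf//8AH+AP/x///4AP4Af/////gAfgAT////+AA8AAH////wABwAAP////AAAAAAP+H/8AAAAAAfgP/wAAAAAAAAf+AAAAAAAAABwAAAAAAAAADAAAAAAAAAAAAAAAAAAAAAAAAAAAAAAAAAAAAGAAAAAAAAAAcAAAAAAAAAAAAAAAAAwcAAAAAAAAADwcAAAAAAAAPDwAAA=="/>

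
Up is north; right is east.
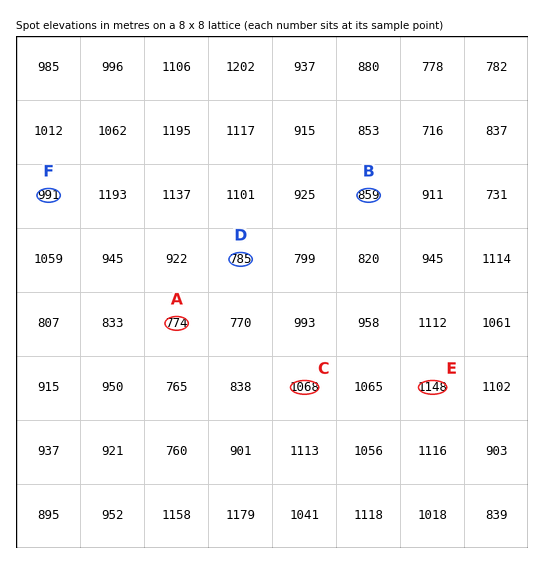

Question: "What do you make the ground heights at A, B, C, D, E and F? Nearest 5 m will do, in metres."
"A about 775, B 860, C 1070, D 785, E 1150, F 990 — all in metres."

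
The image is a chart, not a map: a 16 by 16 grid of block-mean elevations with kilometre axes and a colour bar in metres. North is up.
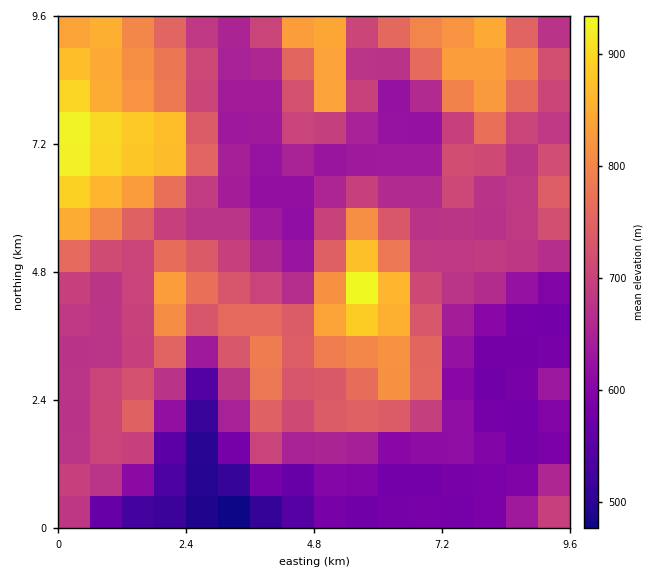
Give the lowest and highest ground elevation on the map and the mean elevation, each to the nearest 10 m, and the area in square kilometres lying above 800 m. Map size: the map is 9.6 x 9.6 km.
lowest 470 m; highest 960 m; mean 700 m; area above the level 16.6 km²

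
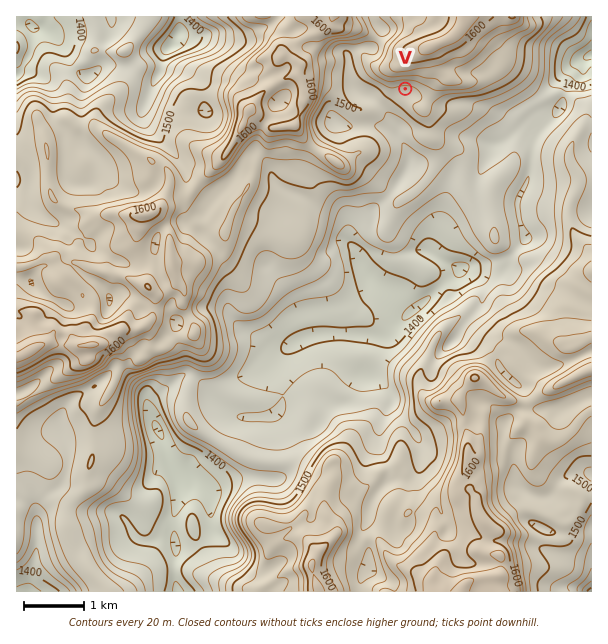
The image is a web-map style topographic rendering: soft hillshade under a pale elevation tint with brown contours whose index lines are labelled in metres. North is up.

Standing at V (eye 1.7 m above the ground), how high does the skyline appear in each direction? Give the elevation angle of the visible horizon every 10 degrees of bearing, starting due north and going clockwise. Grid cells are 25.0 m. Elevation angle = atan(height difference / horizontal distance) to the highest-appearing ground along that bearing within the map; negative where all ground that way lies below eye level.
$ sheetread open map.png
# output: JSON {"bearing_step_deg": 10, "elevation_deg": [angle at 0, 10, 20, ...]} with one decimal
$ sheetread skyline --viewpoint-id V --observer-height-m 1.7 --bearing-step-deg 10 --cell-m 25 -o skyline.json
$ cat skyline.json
{"bearing_step_deg": 10, "elevation_deg": [12.4, 12.0, 11.1, 9.9, 8.7, 7.7, 6.8, 5.5, 4.2, 3.1, 2.2, 1.5, 1.2, 1.4, 1.6, 1.2, 0.4, 0.8, 0.5, 0.8, 0.2, -0.0, 1.8, 1.5, 1.1, 2.7, 3.0, 3.2, 2.9, 3.8, 6.0, 8.1, 9.9, 11.3, 12.1, 12.4]}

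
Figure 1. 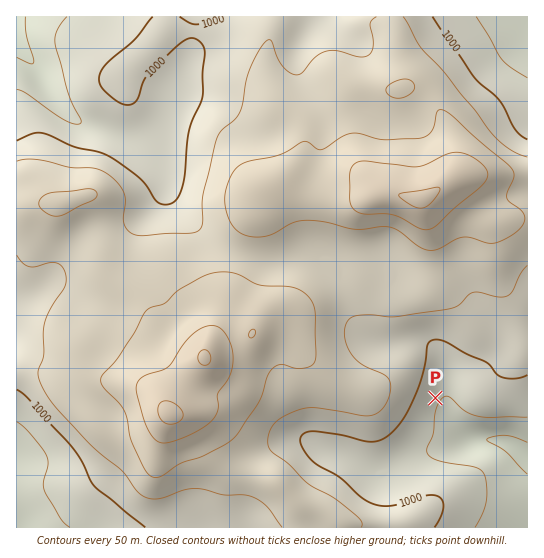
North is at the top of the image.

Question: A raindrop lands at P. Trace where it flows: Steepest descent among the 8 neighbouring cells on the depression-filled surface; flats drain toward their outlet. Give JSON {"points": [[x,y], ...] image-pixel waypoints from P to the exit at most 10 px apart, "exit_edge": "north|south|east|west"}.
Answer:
{"points": [[435, 398], [446, 409], [453, 419], [463, 430], [474, 438], [485, 439], [495, 441], [506, 442], [517, 449], [527, 457]], "exit_edge": "east"}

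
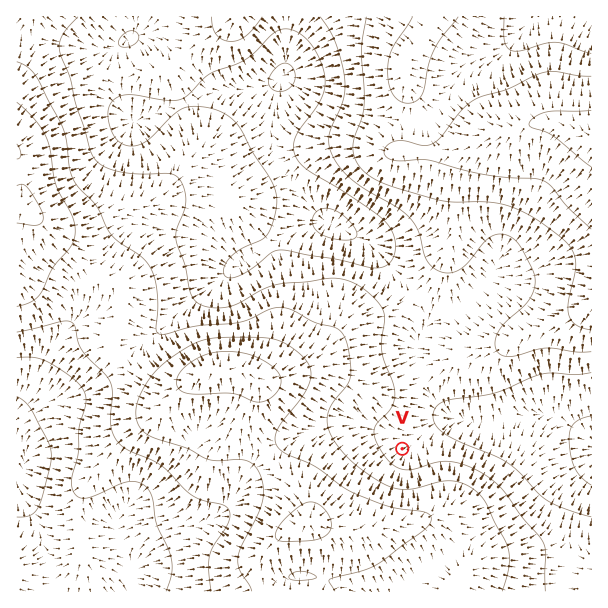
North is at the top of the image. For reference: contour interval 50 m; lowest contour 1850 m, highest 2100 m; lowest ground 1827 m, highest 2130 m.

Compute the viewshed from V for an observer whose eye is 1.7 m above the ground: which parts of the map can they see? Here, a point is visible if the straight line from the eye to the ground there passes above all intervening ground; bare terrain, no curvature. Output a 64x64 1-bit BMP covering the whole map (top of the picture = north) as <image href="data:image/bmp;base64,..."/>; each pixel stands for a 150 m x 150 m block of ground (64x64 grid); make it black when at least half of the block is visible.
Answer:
<image width="64" height="64" href="data:image/bmp;base64,Qk0+AgAAAAAAAD4AAAAoAAAAQAAAAEAAAAABAAEAAAAAAAACAAATCwAAEwsAAAIAAAAAAAAA////AAAAAAAAAAAAAAAAAAAAAAAAAAAAAAAAAAAAAAAAAAAAAAAAAAAAAAAAAAAAAAAAAAAAAAAAAAAAAAAAAAAAAAAAAAAAAAAAAAAAAAAAAAAAAPAAAAAAAAAR/AAAAAAAAD//AAAAAAAAP/+AAAAAAAB//4AAAAAAAD//AAAAAAAAH/8AAAAAAAAf/AAAAAAAAB/wAAAAAAAMP/AAAAAAAB//8AAAAAAAD//4H/8AAAAP/+///wAAAA/8D///AAAAB/gH//8AAAAA8Af//wAAAAAAB///AAAAAAAH//8AAAAAAAe//wAAAAAABx5/AAAAAAAHAD8AAAAAAAcAPwAAAAAAB4AfAAAAAAAHgB8AAAAAAAfADwAAAAAAB+APAAAAAAAH8B8AAAAAAA/x/wAAAAAAD/n/AAAAAAAP//8AAAAAAA///wAAAAAAD///AAAAAAAP//8AAAAAAB///wAAAAAAH///AAAAAAA///8AAAAAAH///wAAAAAA////AAAAAAH///8AAAAAAYB//wAAAAAAAD//AAAAAAAAD/wAAAAAAAAAAAAAAAAAAAAAAAAAAAAAAAAAAAAAAAAAAAAAAAAAAAAAAAAAAAAAAAAAAAAAAAAAAAAAAAAAAAAAAAAAAAAAAAAAAAAAAAAAAAAAAAAAAAAAAAAAAAAAAAAAAAAAAAAAAA=="/>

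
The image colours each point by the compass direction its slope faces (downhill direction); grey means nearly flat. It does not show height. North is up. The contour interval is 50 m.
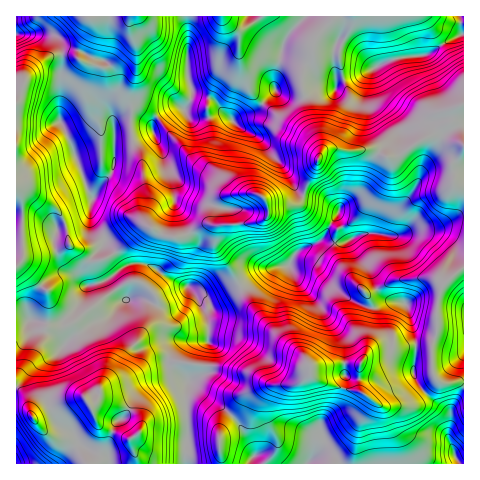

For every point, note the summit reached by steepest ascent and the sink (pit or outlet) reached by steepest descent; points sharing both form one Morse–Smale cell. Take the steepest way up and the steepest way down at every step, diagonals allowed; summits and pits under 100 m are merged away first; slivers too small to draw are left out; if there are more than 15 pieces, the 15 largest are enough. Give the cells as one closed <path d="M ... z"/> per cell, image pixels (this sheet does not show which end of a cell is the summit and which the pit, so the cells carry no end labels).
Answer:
<path d="M337 214l-13 23-4 4-21 9-11 16-25 4-20 14-2 4 19 30 24 24 20 15 6 10 1 8 4 4 26 9 20 4 23 15 26-4 14-11-10-17 2-31-8-36-4-5-14-2-10-7-12-28-24-31z"/><path d="M309 372l-8 9-7 4-29 0-17 8-6 5-4 11-11 10-7 12 2 33 236-1-10-26 2-11-1-13-24-20-15 10-26 4-23-15-39-10-7-3z"/><path d="M181 107l-7 0-15 8-5 5-2 8-7-6-15-3 2 18 10 24 2 24 4 10-4 26 7 7 13 7 17 1 26-12 9 2 44-5 8-5-1-12 27 1 6-3 3-7-8-7-12-22-26-30-20-10-13-12-18 5-14 0z"/><path d="M115 253l-10 6-14 3-1 5 3 16-8 5-5 14-17 20-17 4-3 14-12 22-15 16 0 10 10 9 3 14 4 6 24-14 18-5 7-2 8 8 6-5 3-9 3-3 27-9 24-18 15 0 11-16 14-4 16 1-3-29-18-25-3 10-5 5-14 4-7 0-21-8-13 2-15-21 6-6 10-7z"/><path d="M463 105l-11 5-1 12-7 2-12 11-15 7-24 15-7 0-14-8-46 0-7 6-3 13-13 27 19 3 13 8 4 4-1 11 5 11 6 8 18-7 28 3 24-8 14 2 22-11 8-1z"/><path d="M463 35l-15 5-21 14-24 3-17 5-24 12-22 7-5 7-15 0-14 7 3 23 11 27 0 8 6-4 7-1 9 2 30-1 14 8 7 0 24-15 15-7 12-11 7-2 1-12 12-6z"/><path d="M168 360l-15 0-24 18-27 9-3 3-3 9-6 5-8-8-7 2-36 15-5 6 9 12 9 6 14 3 8 4 13 20 98 0 3-15-2-58 3-9-20-17z"/><path d="M61 54l-16 5-20 17-9 26 0 85 13 4 25 16 9 10 7 28 10 5 10 11 11-13 4-9-13-16-1-20 2-4-6-10-14-41-14-30 1-42 3-13z"/><path d="M463 218l-8 1-22 11-14-2-24 8-28-3-12 3-5 5 18 25 12 28 10 7 14 2 4 5 8 36-2 31 10 17 12-13-4-7-1-26 6-16 0-26 3-12 3-8 21-17z"/><path d="M305 16l-43 0-19 13-9-3-11-10-36 0 2 20-1 40 4 15 5 4 16 4 21 22 22-11 19-19-1-11 9-37 7-11z"/><path d="M463 16l-128 0-17 18-4 8-2 12-10 22 2 20 16-8 15 0 5-7 22-7 24-12 17-5 21-1 8-4 16-12 16-6z"/><path d="M133 37l-1 6-24 24-24-4-13-9-9 1-3 63 33 80 6-10 14-15 2-7 0-41 6-5 12-3-3-26 6-14 2-17-1-17z"/><path d="M241 287l-27 13-6 0-5-5-8-2 11 19 3 29-26 1-8 6-6 13 79 11 23 13 23 0 7-4 9-10-4-10-46-43z"/><path d="M306 196l-12 9-27-1 1 12-4 4-16 4-28 1-3 3-1 20 18 25 7 14 22-17 25-4 11-16 21-9 4-4 15-27-17-12z"/><path d="M186 16l-54 0-2 3-1 5 7 19 1 14-1 16-7 18 3 13-2 14 15 4 7 6 2-8 11-8 9-5 7 0 4 2 7-14-4-19 1-40z"/>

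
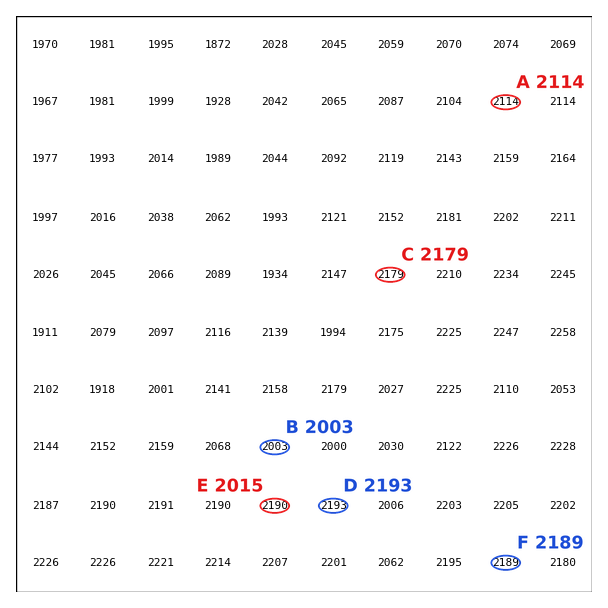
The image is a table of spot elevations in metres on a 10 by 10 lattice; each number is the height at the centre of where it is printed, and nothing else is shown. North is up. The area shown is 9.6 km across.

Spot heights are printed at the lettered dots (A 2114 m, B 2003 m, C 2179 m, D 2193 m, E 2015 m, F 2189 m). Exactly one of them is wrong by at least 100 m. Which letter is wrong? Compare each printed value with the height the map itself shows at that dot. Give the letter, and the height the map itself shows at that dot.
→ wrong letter E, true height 2190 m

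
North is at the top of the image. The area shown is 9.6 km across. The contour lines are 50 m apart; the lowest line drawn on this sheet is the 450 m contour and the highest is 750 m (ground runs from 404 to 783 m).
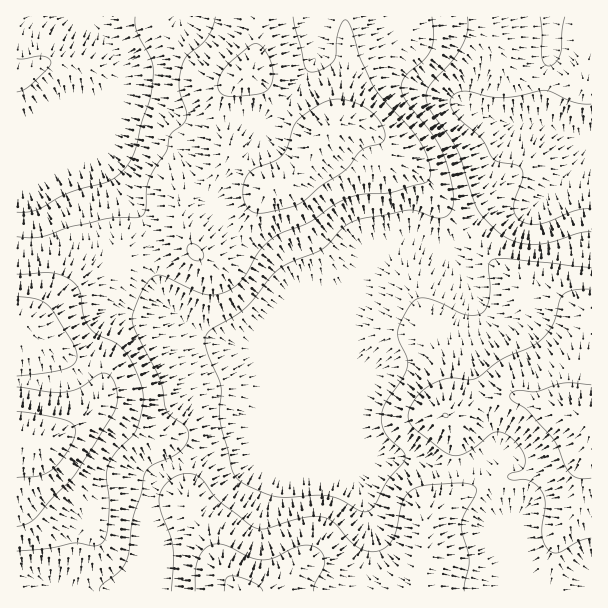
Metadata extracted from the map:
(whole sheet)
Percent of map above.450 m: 96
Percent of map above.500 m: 91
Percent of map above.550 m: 67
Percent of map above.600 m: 43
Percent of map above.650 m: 14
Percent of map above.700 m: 4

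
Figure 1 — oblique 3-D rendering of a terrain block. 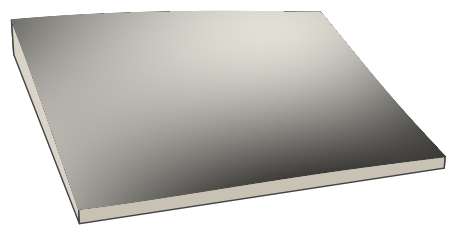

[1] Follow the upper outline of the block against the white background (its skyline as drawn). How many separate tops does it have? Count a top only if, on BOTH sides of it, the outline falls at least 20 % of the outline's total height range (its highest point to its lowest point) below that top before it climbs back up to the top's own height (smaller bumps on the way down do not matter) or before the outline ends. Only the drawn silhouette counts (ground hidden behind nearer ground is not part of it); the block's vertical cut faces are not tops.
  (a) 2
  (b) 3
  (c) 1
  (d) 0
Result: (d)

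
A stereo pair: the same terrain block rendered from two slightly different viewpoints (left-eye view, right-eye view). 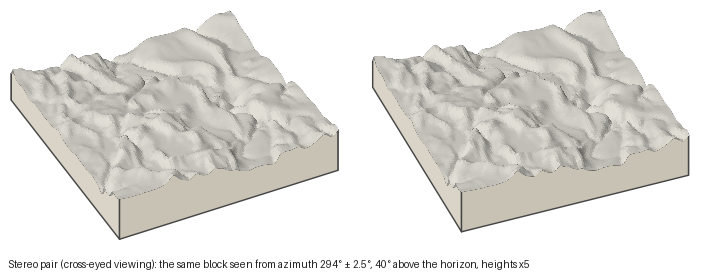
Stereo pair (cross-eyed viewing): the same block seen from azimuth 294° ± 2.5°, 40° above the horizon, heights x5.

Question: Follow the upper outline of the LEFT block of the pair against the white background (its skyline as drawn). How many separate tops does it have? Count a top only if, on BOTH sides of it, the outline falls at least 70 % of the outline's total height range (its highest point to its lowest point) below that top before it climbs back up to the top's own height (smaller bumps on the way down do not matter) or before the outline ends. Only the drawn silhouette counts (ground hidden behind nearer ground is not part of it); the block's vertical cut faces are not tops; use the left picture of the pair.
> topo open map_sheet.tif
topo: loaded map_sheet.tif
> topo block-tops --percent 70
0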